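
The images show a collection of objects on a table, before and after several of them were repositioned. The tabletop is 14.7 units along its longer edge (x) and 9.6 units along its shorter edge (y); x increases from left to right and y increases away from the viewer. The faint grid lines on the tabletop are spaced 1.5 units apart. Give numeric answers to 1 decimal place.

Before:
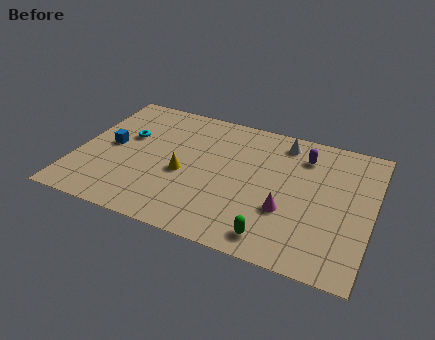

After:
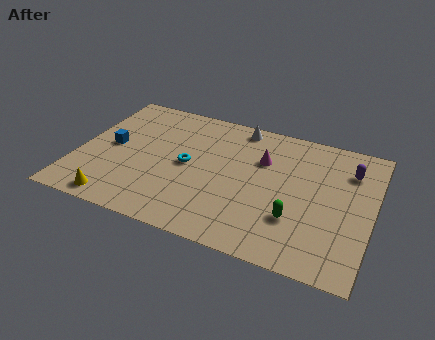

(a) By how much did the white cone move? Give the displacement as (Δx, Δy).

(-2.3, 0.4)

The white cone was at about (10.0, 8.2) and moved to about (7.7, 8.6).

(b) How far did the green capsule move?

1.8

The green capsule was near (10.2, 1.3) before and (11.1, 2.9) after, so it travelled √(0.9² + 1.6²) ≈ 1.8 units.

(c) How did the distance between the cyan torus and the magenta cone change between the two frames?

-4.7

The distance was about 8.7 in the first image and 4.0 in the second, so they moved 4.7 units closer together.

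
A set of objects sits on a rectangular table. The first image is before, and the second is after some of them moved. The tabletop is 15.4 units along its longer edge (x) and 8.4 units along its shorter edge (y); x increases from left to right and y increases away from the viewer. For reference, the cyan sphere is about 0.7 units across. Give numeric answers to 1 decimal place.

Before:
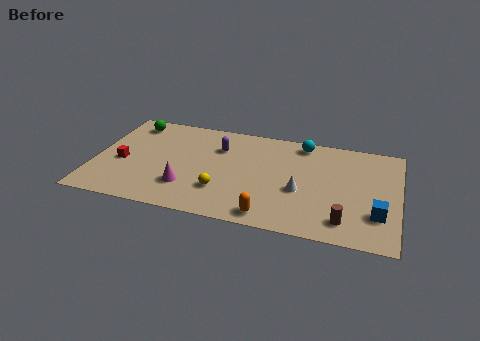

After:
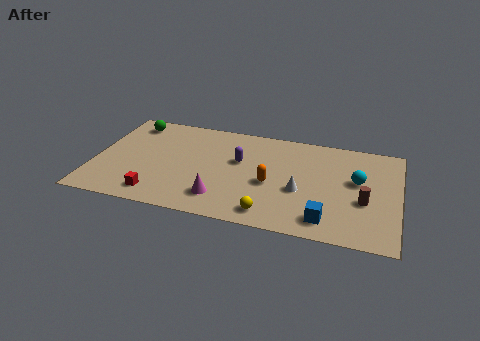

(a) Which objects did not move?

the white cone and the green sphere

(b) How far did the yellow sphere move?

2.8

From (6.6, 2.4) to (9.1, 1.2), the yellow sphere covered √(2.5² + 1.2²) ≈ 2.8 units.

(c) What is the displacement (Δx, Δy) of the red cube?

(2.0, -2.3)

From the two frames, the red cube sits at roughly (1.4, 3.6) before and (3.4, 1.3) after.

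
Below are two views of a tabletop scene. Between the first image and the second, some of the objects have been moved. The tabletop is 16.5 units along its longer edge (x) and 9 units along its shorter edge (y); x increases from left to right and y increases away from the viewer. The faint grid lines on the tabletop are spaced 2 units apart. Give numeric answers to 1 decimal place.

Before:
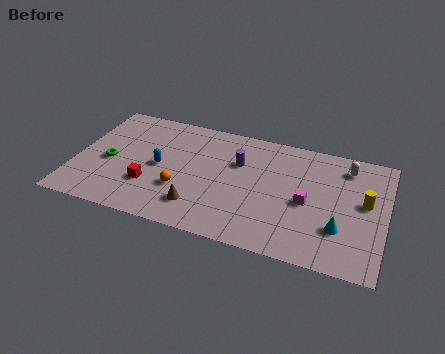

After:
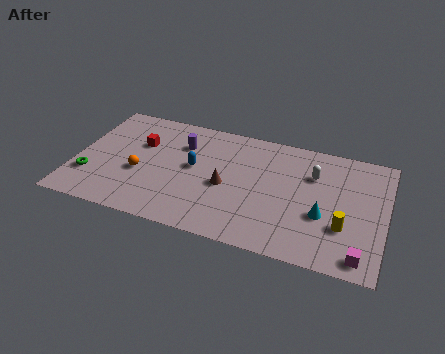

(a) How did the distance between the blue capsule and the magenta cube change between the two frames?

+2.0

They were about 7.9 units apart before and 9.9 after — 2.0 units further apart.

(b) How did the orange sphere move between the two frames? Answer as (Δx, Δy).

(-2.3, 0.6)

From the two frames, the orange sphere sits at roughly (5.8, 3.0) before and (3.5, 3.6) after.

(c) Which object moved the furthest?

the magenta cube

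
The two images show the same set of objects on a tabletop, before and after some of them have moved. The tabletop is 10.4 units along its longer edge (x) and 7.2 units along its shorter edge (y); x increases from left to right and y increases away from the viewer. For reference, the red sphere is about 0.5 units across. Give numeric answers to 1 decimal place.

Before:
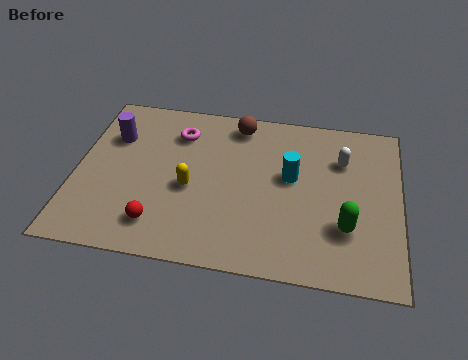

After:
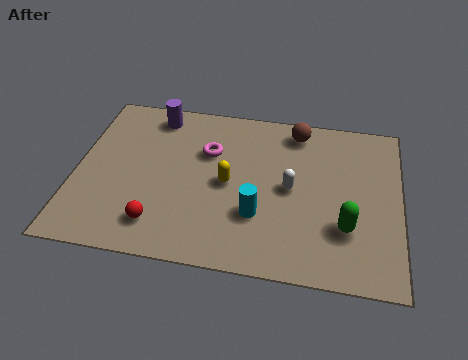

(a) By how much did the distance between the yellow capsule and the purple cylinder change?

+0.5

The distance was about 3.2 in the first image and 3.7 in the second, so they moved 0.5 units further apart.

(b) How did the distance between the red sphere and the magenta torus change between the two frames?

-0.4

The distance was about 4.1 in the first image and 3.7 in the second, so they moved 0.4 units closer together.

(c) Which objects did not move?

the red sphere and the green capsule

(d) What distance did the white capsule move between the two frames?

2.2

The white capsule moved from about (8.5, 5.1) to (6.9, 3.6), a distance of √(1.6² + 1.5²) ≈ 2.2.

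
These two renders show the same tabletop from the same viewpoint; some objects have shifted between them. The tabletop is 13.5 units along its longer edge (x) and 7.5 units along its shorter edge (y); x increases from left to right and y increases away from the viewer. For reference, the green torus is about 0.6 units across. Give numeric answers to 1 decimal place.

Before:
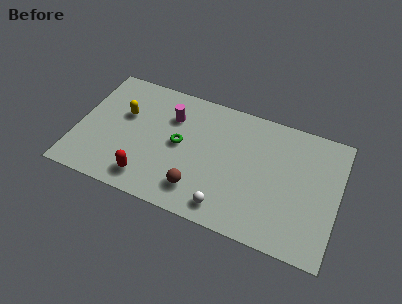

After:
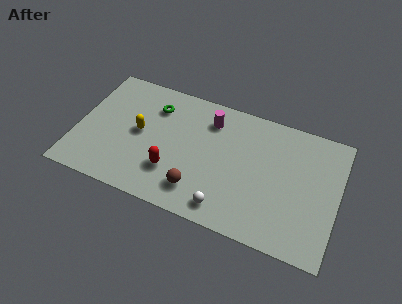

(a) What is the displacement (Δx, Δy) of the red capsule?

(1.2, 0.9)

The red capsule was at about (3.9, 1.3) and moved to about (5.1, 2.2).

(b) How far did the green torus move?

2.3

The green torus moved from about (5.3, 3.9) to (3.8, 5.7), a distance of √(1.5² + 1.8²) ≈ 2.3.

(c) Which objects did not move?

the brown sphere and the white sphere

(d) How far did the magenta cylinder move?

2.1

The magenta cylinder moved from about (4.7, 5.4) to (6.7, 5.9), a distance of √(2.0² + 0.5²) ≈ 2.1.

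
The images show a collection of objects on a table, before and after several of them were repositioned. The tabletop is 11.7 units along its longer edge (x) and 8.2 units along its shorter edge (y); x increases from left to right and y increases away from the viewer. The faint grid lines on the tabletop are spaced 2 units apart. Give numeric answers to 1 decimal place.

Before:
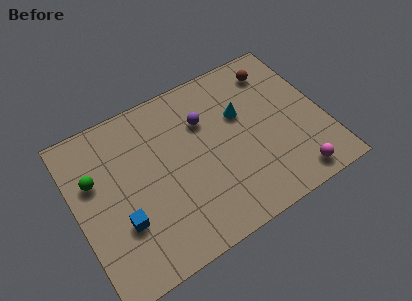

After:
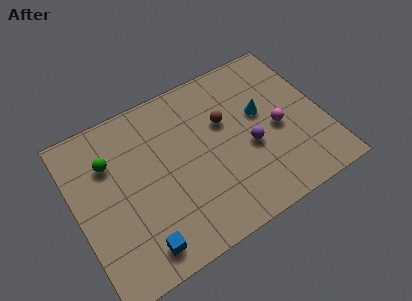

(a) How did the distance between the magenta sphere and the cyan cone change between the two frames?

-3.3

They were about 4.6 units apart before and 1.3 after — 3.3 units closer together.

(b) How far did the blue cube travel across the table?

1.6

From (1.9, 2.7) to (2.5, 1.2), the blue cube covered √(0.6² + 1.5²) ≈ 1.6 units.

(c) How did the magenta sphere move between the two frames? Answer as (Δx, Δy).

(-0.3, 2.7)

The magenta sphere started near (9.8, 1.0) and ended near (9.5, 3.7).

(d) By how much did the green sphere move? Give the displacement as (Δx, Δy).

(0.8, 0.5)

The green sphere started near (1.0, 5.3) and ended near (1.8, 5.8).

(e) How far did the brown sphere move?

3.1

From (9.9, 6.7) to (7.2, 5.2), the brown sphere covered √(2.7² + 1.5²) ≈ 3.1 units.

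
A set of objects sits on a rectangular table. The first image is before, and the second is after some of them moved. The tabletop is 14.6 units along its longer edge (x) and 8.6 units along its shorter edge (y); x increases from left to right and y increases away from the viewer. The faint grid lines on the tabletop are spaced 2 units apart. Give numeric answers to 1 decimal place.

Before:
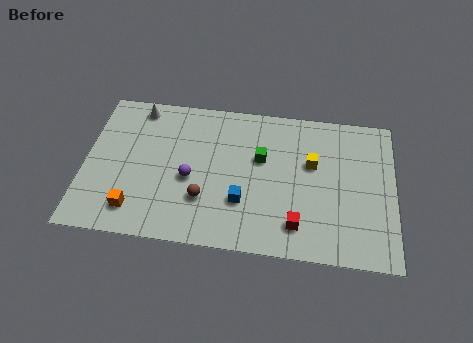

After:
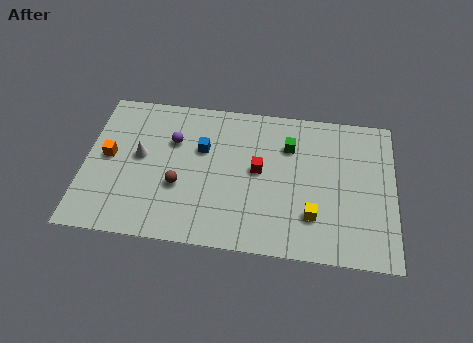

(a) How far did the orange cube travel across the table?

3.2

From (2.5, 1.6) to (1.1, 4.5), the orange cube covered √(1.4² + 2.9²) ≈ 3.2 units.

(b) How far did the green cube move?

1.6

The green cube was near (8.3, 5.3) before and (9.6, 6.2) after, so it travelled √(1.3² + 0.9²) ≈ 1.6 units.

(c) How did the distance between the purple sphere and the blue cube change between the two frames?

-1.3

Before: roughly 2.7 units apart; after: 1.4. That's 1.3 units closer together.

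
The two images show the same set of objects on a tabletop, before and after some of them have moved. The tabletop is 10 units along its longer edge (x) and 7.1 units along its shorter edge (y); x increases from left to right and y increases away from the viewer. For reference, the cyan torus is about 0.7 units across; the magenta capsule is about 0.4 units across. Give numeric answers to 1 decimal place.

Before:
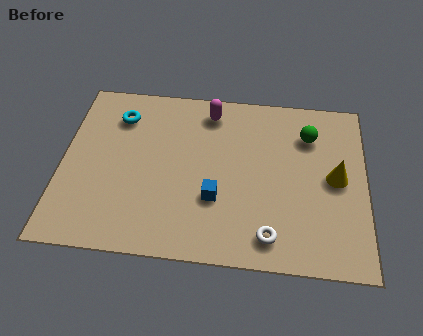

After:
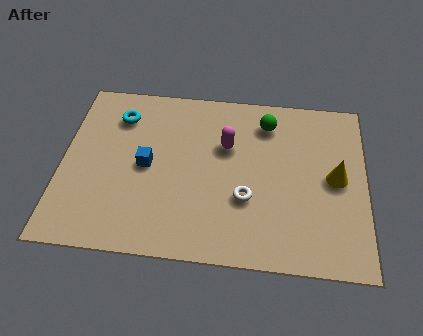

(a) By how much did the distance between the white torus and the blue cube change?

+1.2

Before: roughly 2.2 units apart; after: 3.4. That's 1.2 units further apart.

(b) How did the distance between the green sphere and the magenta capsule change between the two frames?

-1.7

They were about 3.4 units apart before and 1.7 after — 1.7 units closer together.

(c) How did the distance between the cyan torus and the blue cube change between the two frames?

-2.3

They were about 4.5 units apart before and 2.2 after — 2.3 units closer together.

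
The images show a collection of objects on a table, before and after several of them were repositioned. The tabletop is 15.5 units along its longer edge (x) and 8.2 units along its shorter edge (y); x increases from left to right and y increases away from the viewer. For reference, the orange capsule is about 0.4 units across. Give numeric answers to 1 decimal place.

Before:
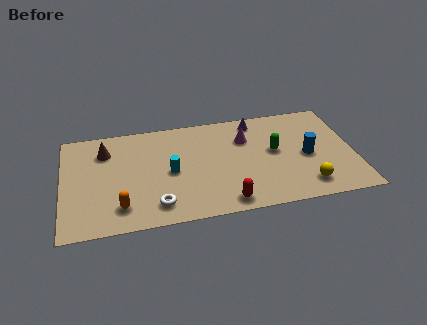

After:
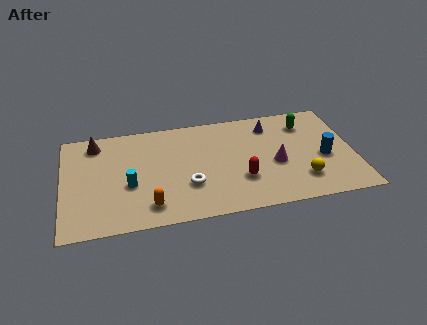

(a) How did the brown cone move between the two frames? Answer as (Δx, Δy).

(-0.5, 0.7)

The brown cone started near (2.3, 6.2) and ended near (1.8, 6.9).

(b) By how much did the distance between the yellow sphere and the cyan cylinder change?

+1.7

The distance was about 7.5 in the first image and 9.2 in the second, so they moved 1.7 units further apart.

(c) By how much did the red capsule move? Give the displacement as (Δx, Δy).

(0.9, 1.6)

The red capsule was at about (8.5, 1.0) and moved to about (9.4, 2.6).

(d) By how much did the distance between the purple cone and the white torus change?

-1.8

The distance was about 7.8 in the first image and 6.0 in the second, so they moved 1.8 units closer together.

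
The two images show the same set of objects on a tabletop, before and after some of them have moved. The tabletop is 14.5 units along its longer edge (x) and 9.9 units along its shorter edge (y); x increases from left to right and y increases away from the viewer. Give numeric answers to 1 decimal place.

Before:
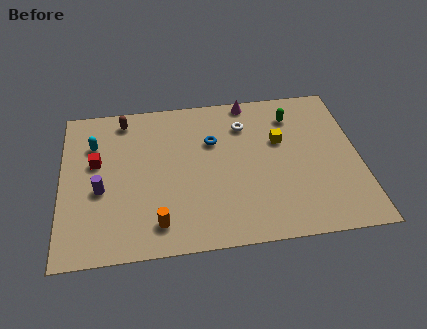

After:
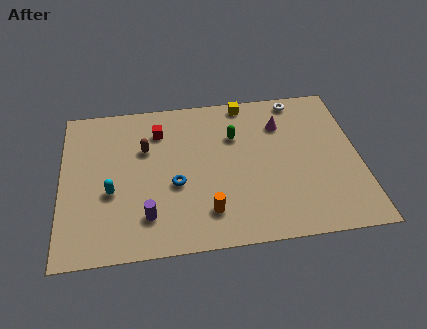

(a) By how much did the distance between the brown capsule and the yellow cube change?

-2.4

They were about 8.0 units apart before and 5.6 after — 2.4 units closer together.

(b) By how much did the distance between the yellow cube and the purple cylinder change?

-0.6

They were about 9.0 units apart before and 8.4 after — 0.6 units closer together.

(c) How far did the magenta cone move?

2.3

The magenta cone was near (9.3, 9.1) before and (10.8, 7.3) after, so it travelled √(1.5² + 1.8²) ≈ 2.3 units.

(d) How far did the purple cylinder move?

2.9

The purple cylinder moved from about (1.9, 4.1) to (4.1, 2.2), a distance of √(2.2² + 1.9²) ≈ 2.9.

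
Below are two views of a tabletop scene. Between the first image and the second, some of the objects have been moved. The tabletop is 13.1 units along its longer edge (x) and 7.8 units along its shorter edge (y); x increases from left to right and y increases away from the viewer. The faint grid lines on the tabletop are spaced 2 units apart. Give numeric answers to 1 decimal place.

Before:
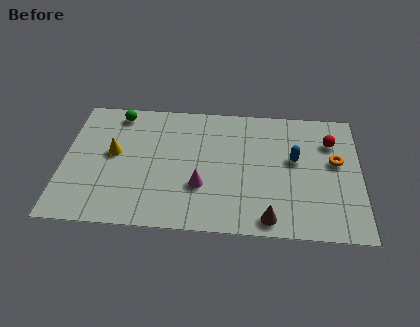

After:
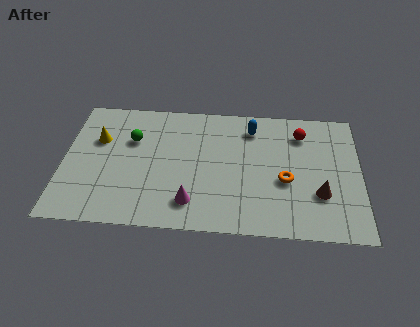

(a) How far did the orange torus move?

2.6

The orange torus moved from about (12.0, 4.5) to (9.8, 3.2), a distance of √(2.2² + 1.3²) ≈ 2.6.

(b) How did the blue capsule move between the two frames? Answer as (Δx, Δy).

(-1.9, 1.8)

From the two frames, the blue capsule sits at roughly (10.2, 4.5) before and (8.3, 6.3) after.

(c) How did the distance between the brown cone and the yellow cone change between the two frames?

+2.4

The distance was about 7.7 in the first image and 10.1 in the second, so they moved 2.4 units further apart.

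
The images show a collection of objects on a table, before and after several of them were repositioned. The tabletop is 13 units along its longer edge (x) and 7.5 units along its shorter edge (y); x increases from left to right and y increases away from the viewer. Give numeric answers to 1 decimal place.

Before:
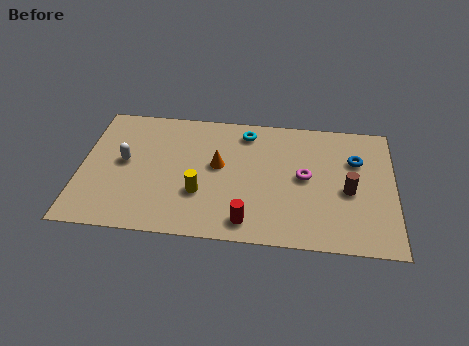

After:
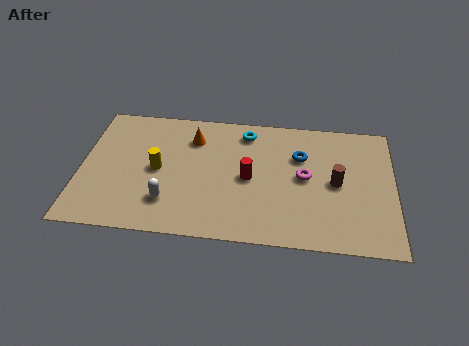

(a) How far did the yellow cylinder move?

2.2

The yellow cylinder moved from about (5.0, 2.5) to (3.2, 3.7), a distance of √(1.8² + 1.2²) ≈ 2.2.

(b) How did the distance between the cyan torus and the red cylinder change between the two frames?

-2.5

The distance was about 5.2 in the first image and 2.7 in the second, so they moved 2.5 units closer together.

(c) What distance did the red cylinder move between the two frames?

2.5

From (7.0, 1.1) to (7.0, 3.6), the red cylinder covered √(0.0² + 2.5²) ≈ 2.5 units.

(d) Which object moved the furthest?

the white capsule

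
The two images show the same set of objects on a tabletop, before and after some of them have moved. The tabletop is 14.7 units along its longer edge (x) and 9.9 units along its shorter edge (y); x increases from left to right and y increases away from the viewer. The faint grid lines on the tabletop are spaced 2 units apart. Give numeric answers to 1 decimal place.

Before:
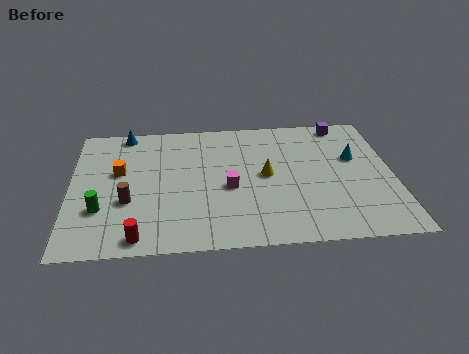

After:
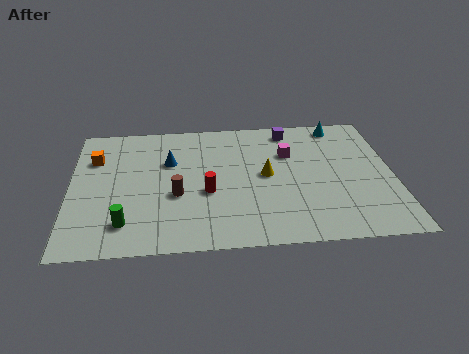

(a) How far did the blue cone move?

3.2

From (2.5, 9.0) to (4.5, 6.5), the blue cone covered √(2.0² + 2.5²) ≈ 3.2 units.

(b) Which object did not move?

the yellow cone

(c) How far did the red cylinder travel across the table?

4.3

The red cylinder moved from about (3.1, 1.0) to (6.2, 4.0), a distance of √(3.1² + 3.0²) ≈ 4.3.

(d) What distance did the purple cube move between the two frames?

2.5

The purple cube moved from about (12.6, 8.9) to (10.1, 8.6), a distance of √(2.5² + 0.3²) ≈ 2.5.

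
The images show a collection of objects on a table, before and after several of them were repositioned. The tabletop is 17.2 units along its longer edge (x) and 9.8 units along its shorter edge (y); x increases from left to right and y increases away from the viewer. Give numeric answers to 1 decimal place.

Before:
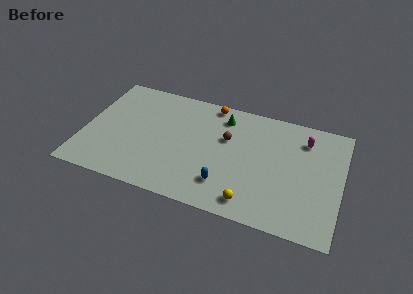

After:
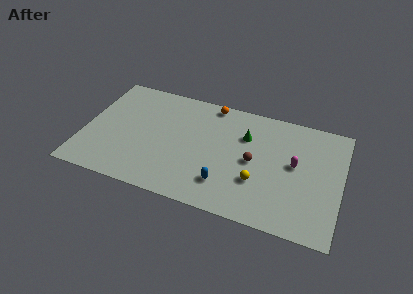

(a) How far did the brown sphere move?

2.4

The brown sphere moved from about (9.5, 6.2) to (11.4, 4.8), a distance of √(1.9² + 1.4²) ≈ 2.4.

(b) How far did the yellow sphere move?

1.8

The yellow sphere moved from about (11.5, 1.4) to (11.8, 3.2), a distance of √(0.3² + 1.8²) ≈ 1.8.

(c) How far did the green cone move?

2.0

The green cone was near (9.1, 8.0) before and (10.7, 6.8) after, so it travelled √(1.6² + 1.2²) ≈ 2.0 units.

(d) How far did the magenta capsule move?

2.4

The magenta capsule was near (14.6, 7.7) before and (14.1, 5.4) after, so it travelled √(0.5² + 2.3²) ≈ 2.4 units.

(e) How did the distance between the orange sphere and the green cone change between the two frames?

+2.0

The distance was about 1.3 in the first image and 3.3 in the second, so they moved 2.0 units further apart.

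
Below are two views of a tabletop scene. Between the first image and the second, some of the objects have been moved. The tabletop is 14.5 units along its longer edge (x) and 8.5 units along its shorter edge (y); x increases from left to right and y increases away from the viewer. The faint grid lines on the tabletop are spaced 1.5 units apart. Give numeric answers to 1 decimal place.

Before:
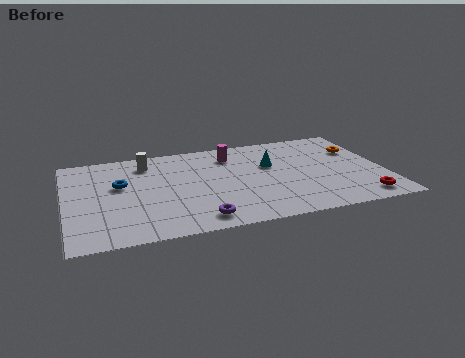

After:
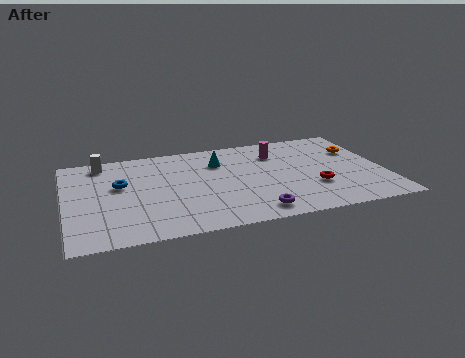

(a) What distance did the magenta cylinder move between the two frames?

2.1

The magenta cylinder was near (7.7, 6.7) before and (9.8, 6.4) after, so it travelled √(2.1² + 0.3²) ≈ 2.1 units.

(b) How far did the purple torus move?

2.5

From (5.8, 1.2) to (8.3, 1.2), the purple torus covered √(2.5² + 0.0²) ≈ 2.5 units.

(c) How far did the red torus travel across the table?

2.6

The red torus moved from about (13.2, 1.2) to (11.2, 2.8), a distance of √(2.0² + 1.6²) ≈ 2.6.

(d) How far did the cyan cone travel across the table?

2.5

The cyan cone moved from about (9.4, 5.3) to (7.1, 6.2), a distance of √(2.3² + 0.9²) ≈ 2.5.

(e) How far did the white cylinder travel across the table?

2.1

From (3.8, 6.9) to (1.8, 7.4), the white cylinder covered √(2.0² + 0.5²) ≈ 2.1 units.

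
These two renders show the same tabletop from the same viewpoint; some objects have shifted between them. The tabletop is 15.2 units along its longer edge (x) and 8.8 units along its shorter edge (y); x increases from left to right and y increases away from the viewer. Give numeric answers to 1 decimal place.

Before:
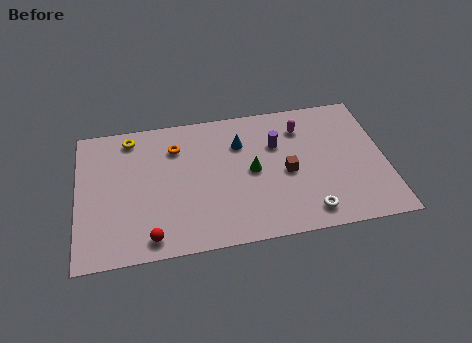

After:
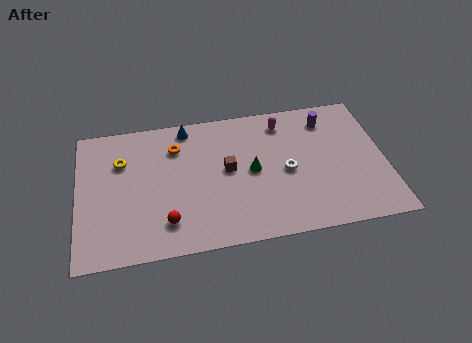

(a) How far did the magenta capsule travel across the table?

1.0

The magenta capsule moved from about (11.2, 6.8) to (10.3, 7.3), a distance of √(0.9² + 0.5²) ≈ 1.0.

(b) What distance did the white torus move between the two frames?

2.9

The white torus was near (11.2, 1.3) before and (10.3, 4.1) after, so it travelled √(0.9² + 2.8²) ≈ 2.9 units.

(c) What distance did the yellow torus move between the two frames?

1.6

The yellow torus was near (2.7, 7.6) before and (2.2, 6.1) after, so it travelled √(0.5² + 1.5²) ≈ 1.6 units.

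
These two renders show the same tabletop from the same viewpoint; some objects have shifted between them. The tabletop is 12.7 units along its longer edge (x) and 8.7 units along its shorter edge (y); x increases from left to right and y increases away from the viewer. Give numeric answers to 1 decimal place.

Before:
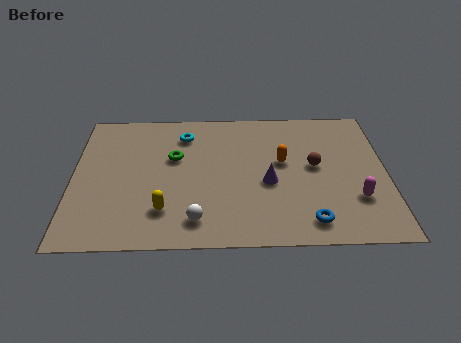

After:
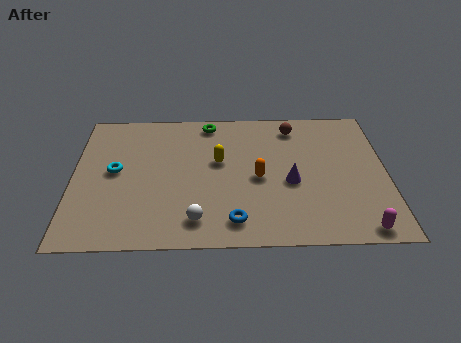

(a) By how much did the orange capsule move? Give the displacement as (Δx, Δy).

(-1.0, -1.0)

From the two frames, the orange capsule sits at roughly (8.5, 5.0) before and (7.5, 4.0) after.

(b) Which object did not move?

the white sphere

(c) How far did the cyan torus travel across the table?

3.6

The cyan torus was near (4.5, 6.9) before and (1.7, 4.6) after, so it travelled √(2.8² + 2.3²) ≈ 3.6 units.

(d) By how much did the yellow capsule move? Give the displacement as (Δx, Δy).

(2.2, 3.0)

The yellow capsule was at about (3.7, 2.1) and moved to about (5.9, 5.1).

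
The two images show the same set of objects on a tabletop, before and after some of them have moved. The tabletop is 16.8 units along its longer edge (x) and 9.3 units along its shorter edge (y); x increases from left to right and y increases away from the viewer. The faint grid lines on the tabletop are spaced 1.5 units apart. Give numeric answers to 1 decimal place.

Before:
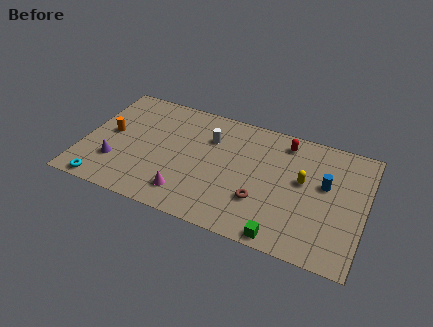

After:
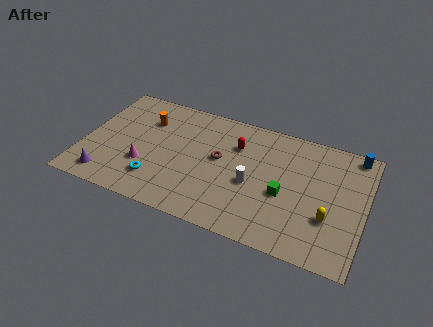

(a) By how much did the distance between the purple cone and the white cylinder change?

+2.3

The distance was about 6.6 in the first image and 8.9 in the second, so they moved 2.3 units further apart.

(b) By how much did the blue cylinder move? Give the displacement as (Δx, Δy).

(1.5, 2.9)

From the two frames, the blue cylinder sits at roughly (14.4, 5.5) before and (15.9, 8.4) after.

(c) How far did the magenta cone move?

3.0

From (6.5, 1.8) to (3.8, 3.1), the magenta cone covered √(2.7² + 1.3²) ≈ 3.0 units.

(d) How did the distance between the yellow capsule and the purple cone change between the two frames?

+1.9

The distance was about 11.3 in the first image and 13.2 in the second, so they moved 1.9 units further apart.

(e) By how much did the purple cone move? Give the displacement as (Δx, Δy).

(-0.4, -1.3)

From the two frames, the purple cone sits at roughly (2.1, 2.7) before and (1.7, 1.4) after.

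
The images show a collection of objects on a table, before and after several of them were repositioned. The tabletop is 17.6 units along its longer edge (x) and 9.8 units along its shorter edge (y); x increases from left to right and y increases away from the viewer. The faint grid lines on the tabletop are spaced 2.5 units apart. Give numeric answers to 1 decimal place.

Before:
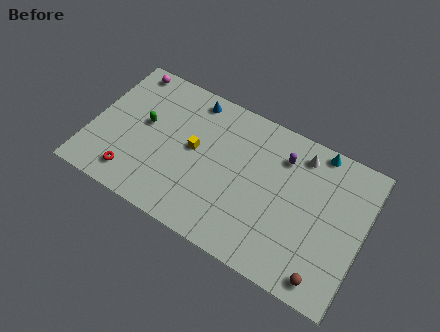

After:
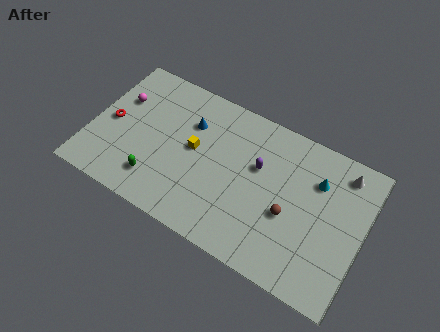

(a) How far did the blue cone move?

1.7

From (6.0, 8.6) to (6.1, 6.9), the blue cone covered √(0.1² + 1.7²) ≈ 1.7 units.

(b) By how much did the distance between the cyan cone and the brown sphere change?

-4.6

Before: roughly 7.9 units apart; after: 3.3. That's 4.6 units closer together.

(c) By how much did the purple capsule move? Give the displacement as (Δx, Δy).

(-1.4, -1.4)

From the two frames, the purple capsule sits at roughly (12.1, 7.5) before and (10.7, 6.1) after.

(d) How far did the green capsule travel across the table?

3.6

The green capsule was near (3.3, 5.5) before and (4.6, 2.1) after, so it travelled √(1.3² + 3.4²) ≈ 3.6 units.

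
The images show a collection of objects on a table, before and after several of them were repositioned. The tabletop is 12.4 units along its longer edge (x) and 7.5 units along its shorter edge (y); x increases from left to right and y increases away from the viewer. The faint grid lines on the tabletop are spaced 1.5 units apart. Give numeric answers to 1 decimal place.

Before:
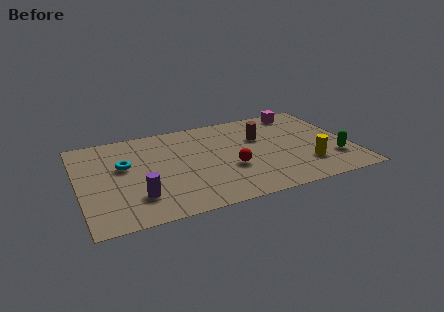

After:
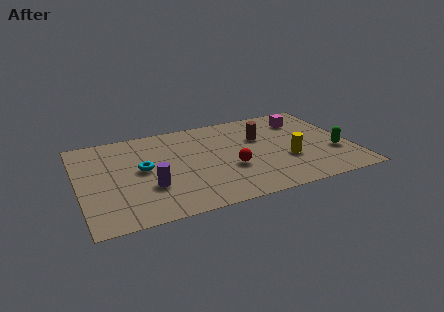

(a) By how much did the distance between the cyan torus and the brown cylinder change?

-0.7

The distance was about 6.3 in the first image and 5.6 in the second, so they moved 0.7 units closer together.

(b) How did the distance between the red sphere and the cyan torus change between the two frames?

-0.9

Before: roughly 5.0 units apart; after: 4.1. That's 0.9 units closer together.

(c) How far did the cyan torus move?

0.9

From (2.1, 4.5) to (2.9, 4.0), the cyan torus covered √(0.8² + 0.5²) ≈ 0.9 units.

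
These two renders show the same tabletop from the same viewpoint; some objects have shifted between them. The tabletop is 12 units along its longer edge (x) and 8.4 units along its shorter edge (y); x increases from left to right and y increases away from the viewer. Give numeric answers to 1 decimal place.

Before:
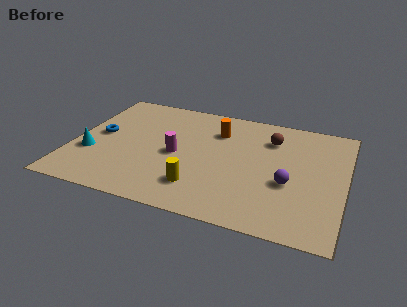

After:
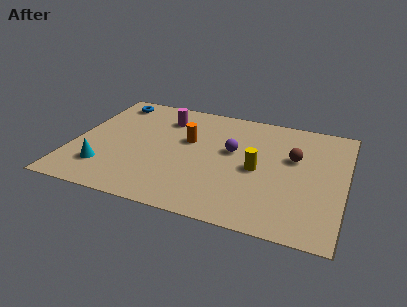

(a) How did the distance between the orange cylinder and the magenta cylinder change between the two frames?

-1.0

Before: roughly 2.8 units apart; after: 1.8. That's 1.0 units closer together.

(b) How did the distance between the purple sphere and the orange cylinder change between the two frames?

-2.5

The distance was about 4.5 in the first image and 2.0 in the second, so they moved 2.5 units closer together.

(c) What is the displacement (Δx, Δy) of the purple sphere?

(-2.6, 1.6)

The purple sphere was at about (9.6, 3.3) and moved to about (7.0, 4.9).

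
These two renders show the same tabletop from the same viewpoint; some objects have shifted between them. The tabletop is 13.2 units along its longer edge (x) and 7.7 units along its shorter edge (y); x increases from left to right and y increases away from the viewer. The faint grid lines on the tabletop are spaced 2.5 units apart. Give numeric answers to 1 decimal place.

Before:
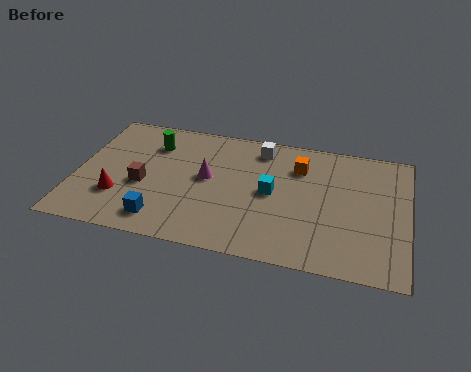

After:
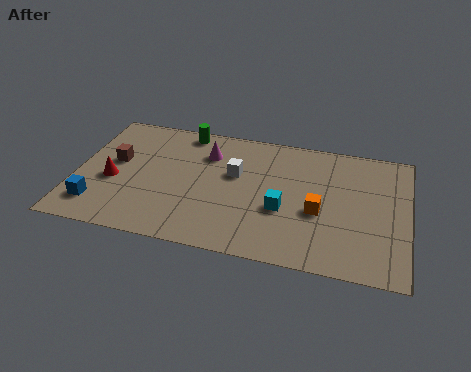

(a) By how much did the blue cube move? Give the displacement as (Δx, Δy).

(-2.6, 0.3)

The blue cube was at about (3.6, 1.3) and moved to about (1.0, 1.6).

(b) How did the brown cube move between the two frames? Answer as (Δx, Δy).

(-1.2, 1.2)

The brown cube started near (2.7, 3.2) and ended near (1.5, 4.4).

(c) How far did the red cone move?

0.9

The red cone was near (1.8, 2.3) before and (1.5, 3.2) after, so it travelled √(0.3² + 0.9²) ≈ 0.9 units.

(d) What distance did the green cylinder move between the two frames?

1.6

The green cylinder was near (2.9, 5.8) before and (4.1, 6.9) after, so it travelled √(1.2² + 1.1²) ≈ 1.6 units.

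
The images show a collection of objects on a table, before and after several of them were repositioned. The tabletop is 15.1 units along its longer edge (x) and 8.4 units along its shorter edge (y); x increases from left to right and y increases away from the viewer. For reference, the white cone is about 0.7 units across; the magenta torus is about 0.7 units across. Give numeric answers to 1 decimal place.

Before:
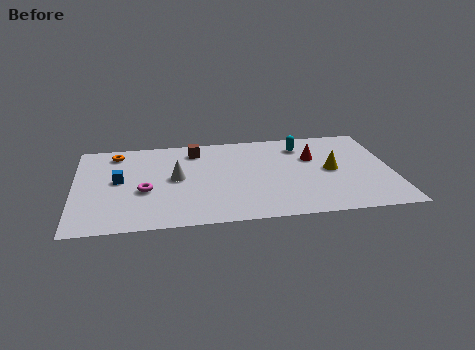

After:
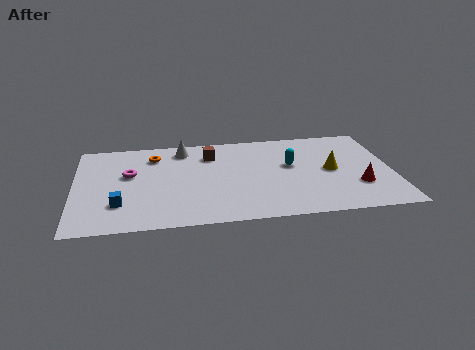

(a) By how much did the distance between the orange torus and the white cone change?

-2.4

They were about 3.9 units apart before and 1.5 after — 2.4 units closer together.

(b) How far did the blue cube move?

2.2

The blue cube was near (2.1, 4.5) before and (2.1, 2.3) after, so it travelled √(0.0² + 2.2²) ≈ 2.2 units.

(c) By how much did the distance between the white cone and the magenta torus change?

+1.5

Before: roughly 1.8 units apart; after: 3.3. That's 1.5 units further apart.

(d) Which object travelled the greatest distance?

the red cone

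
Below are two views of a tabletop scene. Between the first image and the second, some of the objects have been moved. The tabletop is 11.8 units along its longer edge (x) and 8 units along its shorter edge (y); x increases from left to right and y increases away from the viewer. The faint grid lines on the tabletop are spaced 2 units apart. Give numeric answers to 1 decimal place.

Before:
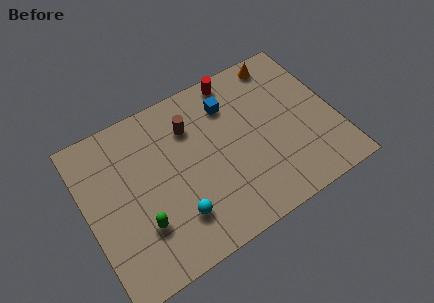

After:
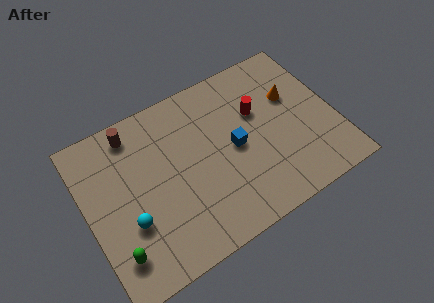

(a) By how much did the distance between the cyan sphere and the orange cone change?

+0.7

The distance was about 7.8 in the first image and 8.5 in the second, so they moved 0.7 units further apart.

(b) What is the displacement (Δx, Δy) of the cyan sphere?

(-2.1, 0.8)

The cyan sphere started near (3.9, 2.0) and ended near (1.8, 2.8).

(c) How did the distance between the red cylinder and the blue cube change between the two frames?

+0.6

They were about 1.2 units apart before and 1.8 after — 0.6 units further apart.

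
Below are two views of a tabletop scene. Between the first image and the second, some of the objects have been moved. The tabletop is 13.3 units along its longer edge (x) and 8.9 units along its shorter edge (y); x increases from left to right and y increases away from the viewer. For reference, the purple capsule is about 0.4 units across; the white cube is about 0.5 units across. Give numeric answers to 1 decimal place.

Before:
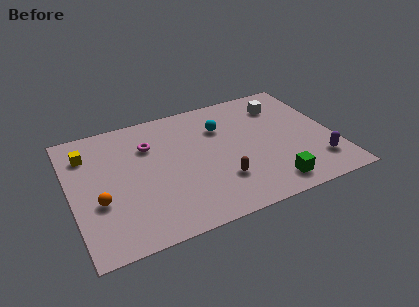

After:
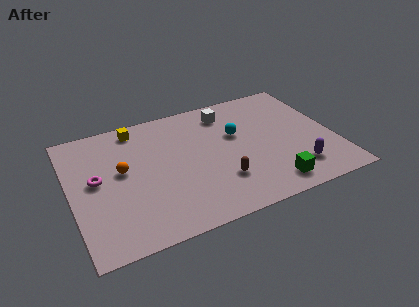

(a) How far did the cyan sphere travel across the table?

1.1

The cyan sphere moved from about (7.8, 6.3) to (8.5, 5.5), a distance of √(0.7² + 0.8²) ≈ 1.1.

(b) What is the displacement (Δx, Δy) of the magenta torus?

(-2.8, -1.5)

From the two frames, the magenta torus sits at roughly (4.1, 6.3) before and (1.3, 4.8) after.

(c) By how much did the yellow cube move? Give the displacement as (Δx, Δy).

(2.6, 1.0)

The yellow cube started near (1.0, 6.8) and ended near (3.6, 7.8).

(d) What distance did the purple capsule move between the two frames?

1.1

From (12.2, 2.0) to (11.1, 1.9), the purple capsule covered √(1.1² + 0.1²) ≈ 1.1 units.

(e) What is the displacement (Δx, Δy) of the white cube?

(-2.8, 0.4)

The white cube started near (11.0, 6.9) and ended near (8.2, 7.3).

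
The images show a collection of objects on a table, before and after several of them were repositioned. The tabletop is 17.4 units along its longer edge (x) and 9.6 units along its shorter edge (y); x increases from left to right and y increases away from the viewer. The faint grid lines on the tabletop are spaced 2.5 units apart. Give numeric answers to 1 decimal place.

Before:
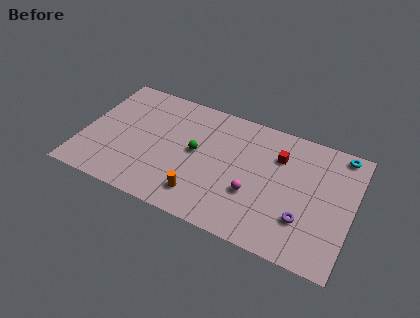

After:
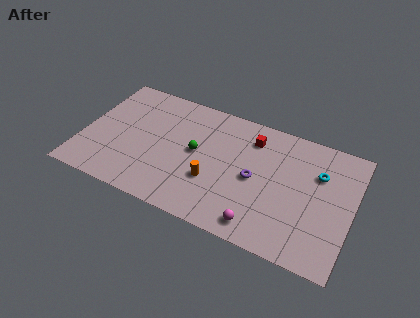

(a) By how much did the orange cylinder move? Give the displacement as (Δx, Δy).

(0.6, 1.4)

The orange cylinder was at about (8.0, 1.9) and moved to about (8.6, 3.3).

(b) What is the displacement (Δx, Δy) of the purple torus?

(-3.3, 1.8)

The purple torus started near (14.5, 2.8) and ended near (11.2, 4.6).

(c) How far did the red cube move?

1.9

The red cube moved from about (12.5, 6.9) to (10.7, 7.6), a distance of √(1.8² + 0.7²) ≈ 1.9.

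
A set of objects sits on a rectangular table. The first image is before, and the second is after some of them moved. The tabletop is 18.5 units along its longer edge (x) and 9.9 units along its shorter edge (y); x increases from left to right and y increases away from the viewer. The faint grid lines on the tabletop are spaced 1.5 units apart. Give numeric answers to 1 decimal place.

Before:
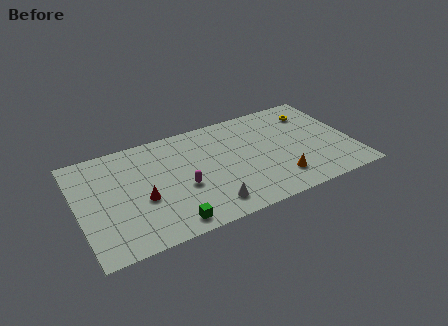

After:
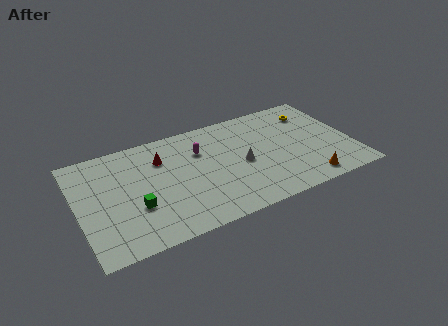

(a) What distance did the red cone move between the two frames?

3.6

From (4.2, 4.0) to (5.8, 7.2), the red cone covered √(1.6² + 3.2²) ≈ 3.6 units.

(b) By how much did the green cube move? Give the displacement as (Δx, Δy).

(-2.0, 2.3)

The green cube was at about (5.7, 1.2) and moved to about (3.7, 3.5).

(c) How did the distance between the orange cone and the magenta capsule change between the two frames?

+2.1

The distance was about 6.6 in the first image and 8.7 in the second, so they moved 2.1 units further apart.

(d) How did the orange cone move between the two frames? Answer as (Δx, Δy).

(1.8, -0.9)

The orange cone was at about (13.2, 2.2) and moved to about (15.0, 1.3).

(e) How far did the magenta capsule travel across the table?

3.3

From (6.9, 4.0) to (8.4, 6.9), the magenta capsule covered √(1.5² + 2.9²) ≈ 3.3 units.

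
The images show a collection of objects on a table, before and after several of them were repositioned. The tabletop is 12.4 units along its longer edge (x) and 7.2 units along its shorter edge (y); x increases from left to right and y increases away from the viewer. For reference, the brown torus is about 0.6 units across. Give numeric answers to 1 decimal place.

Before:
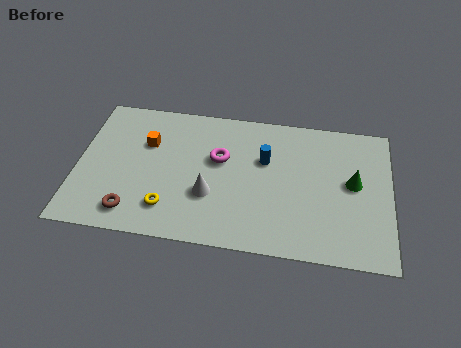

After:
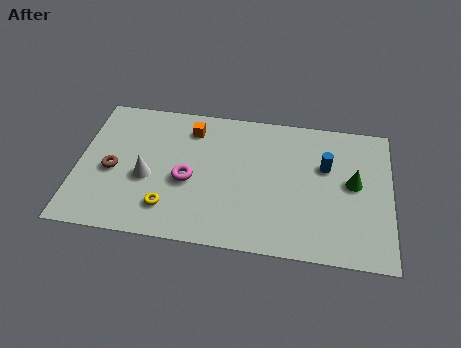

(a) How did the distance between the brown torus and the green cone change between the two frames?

+0.5

The distance was about 9.0 in the first image and 9.5 in the second, so they moved 0.5 units further apart.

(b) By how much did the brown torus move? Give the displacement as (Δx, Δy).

(-0.9, 2.0)

From the two frames, the brown torus sits at roughly (2.3, 1.2) before and (1.4, 3.2) after.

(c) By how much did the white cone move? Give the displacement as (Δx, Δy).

(-2.5, 0.5)

The white cone started near (5.3, 2.5) and ended near (2.8, 3.0).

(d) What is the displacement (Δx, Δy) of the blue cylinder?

(2.4, 0.0)

The blue cylinder was at about (7.4, 4.6) and moved to about (9.8, 4.6).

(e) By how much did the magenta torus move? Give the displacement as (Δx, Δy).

(-1.2, -1.3)

From the two frames, the magenta torus sits at roughly (5.6, 4.4) before and (4.4, 3.1) after.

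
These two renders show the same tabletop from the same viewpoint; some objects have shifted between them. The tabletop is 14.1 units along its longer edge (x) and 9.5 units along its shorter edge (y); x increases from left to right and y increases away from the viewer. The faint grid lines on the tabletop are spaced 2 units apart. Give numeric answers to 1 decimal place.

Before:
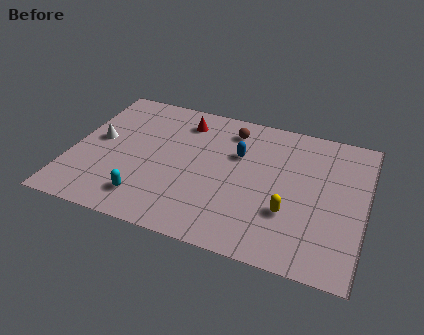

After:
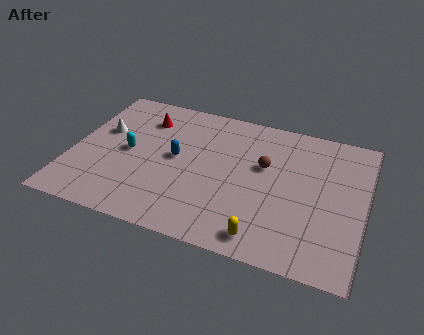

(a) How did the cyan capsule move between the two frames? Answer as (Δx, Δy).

(-1.2, 2.9)

The cyan capsule started near (3.9, 1.8) and ended near (2.7, 4.7).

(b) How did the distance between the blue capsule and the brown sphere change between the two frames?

+2.6

Before: roughly 1.7 units apart; after: 4.3. That's 2.6 units further apart.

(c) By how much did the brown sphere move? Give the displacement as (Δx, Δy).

(1.8, -2.0)

The brown sphere was at about (7.4, 7.8) and moved to about (9.2, 5.8).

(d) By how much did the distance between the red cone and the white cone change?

-2.3

They were about 4.7 units apart before and 2.4 after — 2.3 units closer together.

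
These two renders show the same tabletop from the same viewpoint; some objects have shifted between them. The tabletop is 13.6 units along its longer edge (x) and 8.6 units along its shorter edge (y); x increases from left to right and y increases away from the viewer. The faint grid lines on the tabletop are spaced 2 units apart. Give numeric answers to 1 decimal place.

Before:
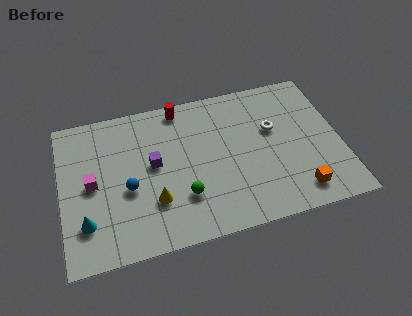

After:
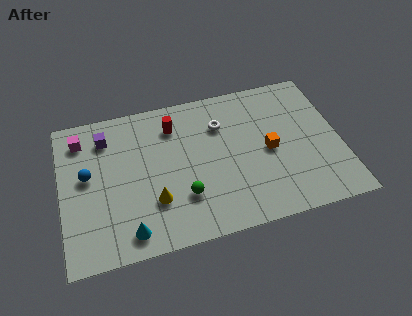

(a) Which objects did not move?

the yellow cone and the green sphere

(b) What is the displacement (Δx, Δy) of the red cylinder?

(-0.4, -1.0)

The red cylinder was at about (6.0, 7.7) and moved to about (5.6, 6.7).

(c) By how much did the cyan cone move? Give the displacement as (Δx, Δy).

(2.0, -1.0)

From the two frames, the cyan cone sits at roughly (1.1, 2.2) before and (3.1, 1.2) after.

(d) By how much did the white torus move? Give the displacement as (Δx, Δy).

(-2.5, 0.9)

From the two frames, the white torus sits at roughly (10.4, 5.3) before and (7.9, 6.2) after.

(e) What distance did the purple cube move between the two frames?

3.0

From (4.5, 4.7) to (2.3, 6.8), the purple cube covered √(2.2² + 2.1²) ≈ 3.0 units.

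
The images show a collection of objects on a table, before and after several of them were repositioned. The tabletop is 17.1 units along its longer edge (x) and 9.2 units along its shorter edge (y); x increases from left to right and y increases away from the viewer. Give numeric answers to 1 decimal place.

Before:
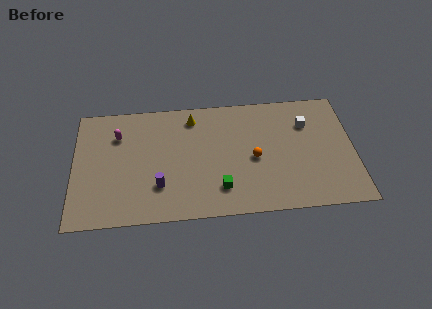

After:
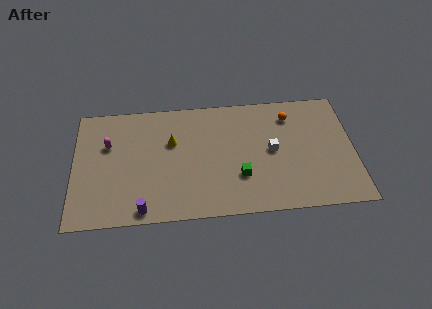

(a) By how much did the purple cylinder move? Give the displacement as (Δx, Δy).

(-1.0, -1.7)

From the two frames, the purple cylinder sits at roughly (5.2, 2.6) before and (4.2, 0.9) after.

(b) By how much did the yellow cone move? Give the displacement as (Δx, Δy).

(-1.3, -1.8)

The yellow cone was at about (7.3, 7.7) and moved to about (6.0, 5.9).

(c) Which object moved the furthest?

the orange sphere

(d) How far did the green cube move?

1.4

The green cube was near (8.9, 2.1) before and (10.1, 2.9) after, so it travelled √(1.2² + 0.8²) ≈ 1.4 units.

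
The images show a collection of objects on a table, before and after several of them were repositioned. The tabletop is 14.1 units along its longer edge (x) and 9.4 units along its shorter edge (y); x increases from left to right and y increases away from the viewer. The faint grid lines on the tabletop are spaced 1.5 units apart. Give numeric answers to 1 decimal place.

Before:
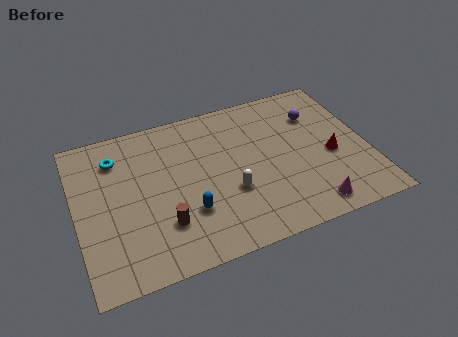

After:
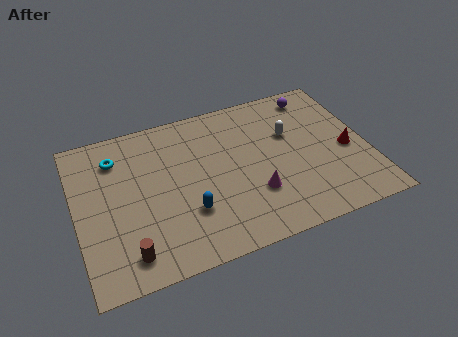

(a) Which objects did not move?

the blue capsule and the cyan torus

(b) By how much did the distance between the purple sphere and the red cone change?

+1.3

Before: roughly 2.8 units apart; after: 4.1. That's 1.3 units further apart.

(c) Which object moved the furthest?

the white capsule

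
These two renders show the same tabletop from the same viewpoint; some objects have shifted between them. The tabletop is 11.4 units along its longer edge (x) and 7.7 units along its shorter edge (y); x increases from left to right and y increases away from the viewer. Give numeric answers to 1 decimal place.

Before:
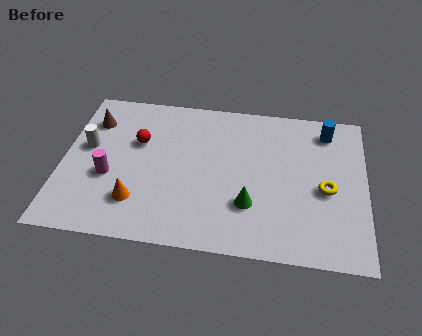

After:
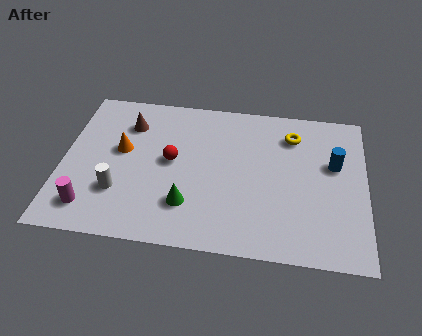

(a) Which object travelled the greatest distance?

the yellow torus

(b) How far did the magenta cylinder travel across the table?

1.7

The magenta cylinder was near (1.8, 3.0) before and (1.2, 1.4) after, so it travelled √(0.6² + 1.6²) ≈ 1.7 units.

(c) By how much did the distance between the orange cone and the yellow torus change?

-0.6

Before: roughly 7.2 units apart; after: 6.6. That's 0.6 units closer together.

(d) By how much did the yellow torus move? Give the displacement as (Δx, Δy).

(-1.3, 2.6)

The yellow torus was at about (9.9, 3.4) and moved to about (8.6, 6.0).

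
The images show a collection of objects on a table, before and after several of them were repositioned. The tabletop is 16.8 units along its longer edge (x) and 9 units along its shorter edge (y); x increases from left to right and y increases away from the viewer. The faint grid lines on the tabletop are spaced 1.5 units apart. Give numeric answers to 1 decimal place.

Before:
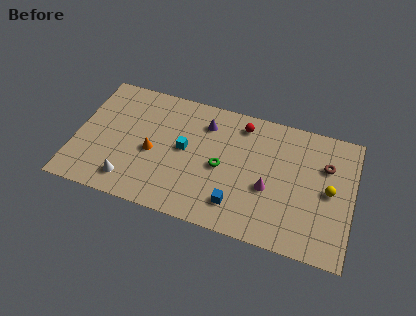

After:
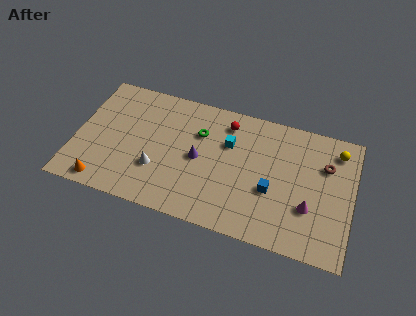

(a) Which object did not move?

the brown torus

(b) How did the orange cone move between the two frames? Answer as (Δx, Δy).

(-2.7, -3.0)

From the two frames, the orange cone sits at roughly (4.7, 4.0) before and (2.0, 1.0) after.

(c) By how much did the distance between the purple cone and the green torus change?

-1.2

Before: roughly 3.0 units apart; after: 1.8. That's 1.2 units closer together.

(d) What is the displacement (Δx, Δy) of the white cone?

(1.6, 1.3)

The white cone was at about (3.5, 1.6) and moved to about (5.1, 2.9).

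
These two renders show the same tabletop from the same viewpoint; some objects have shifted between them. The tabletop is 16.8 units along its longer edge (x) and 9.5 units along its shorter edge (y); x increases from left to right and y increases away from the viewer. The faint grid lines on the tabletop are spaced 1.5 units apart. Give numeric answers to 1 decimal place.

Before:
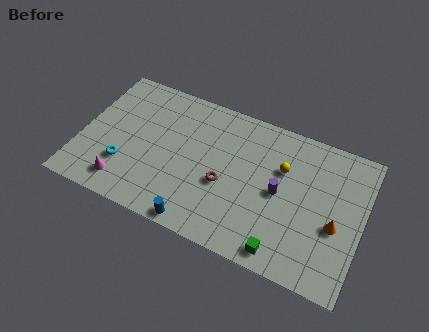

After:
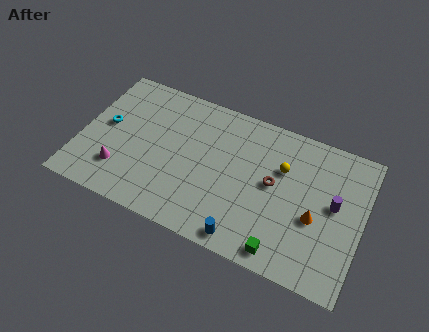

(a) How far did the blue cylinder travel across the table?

2.8

The blue cylinder moved from about (7.5, 0.8) to (10.3, 1.0), a distance of √(2.8² + 0.2²) ≈ 2.8.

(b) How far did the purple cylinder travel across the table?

3.2

From (11.9, 4.7) to (15.1, 5.2), the purple cylinder covered √(3.2² + 0.5²) ≈ 3.2 units.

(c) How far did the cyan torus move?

2.7

From (2.8, 2.8) to (1.4, 5.1), the cyan torus covered √(1.4² + 2.3²) ≈ 2.7 units.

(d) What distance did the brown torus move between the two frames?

3.0

From (8.7, 3.9) to (11.5, 5.1), the brown torus covered √(2.8² + 1.2²) ≈ 3.0 units.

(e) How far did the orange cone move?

1.2

From (15.3, 3.9) to (14.1, 3.9), the orange cone covered √(1.2² + 0.0²) ≈ 1.2 units.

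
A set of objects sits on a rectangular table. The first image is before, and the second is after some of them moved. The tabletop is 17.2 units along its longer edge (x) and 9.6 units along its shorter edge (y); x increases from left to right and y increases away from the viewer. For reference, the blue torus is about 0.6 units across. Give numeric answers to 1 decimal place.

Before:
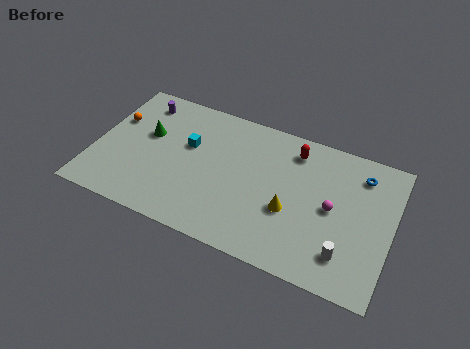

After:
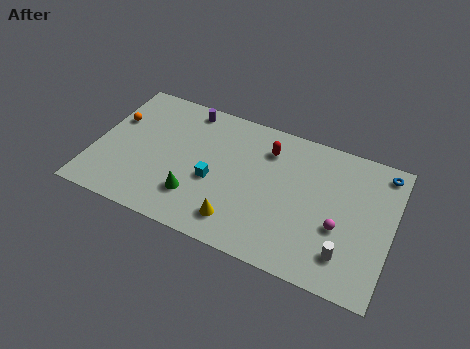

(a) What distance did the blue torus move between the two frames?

1.4

The blue torus was near (15.2, 7.7) before and (16.4, 8.4) after, so it travelled √(1.2² + 0.7²) ≈ 1.4 units.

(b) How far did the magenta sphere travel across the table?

1.2

The magenta sphere moved from about (13.8, 4.8) to (14.3, 3.7), a distance of √(0.5² + 1.1²) ≈ 1.2.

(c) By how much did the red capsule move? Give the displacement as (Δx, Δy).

(-1.5, -0.5)

The red capsule was at about (11.3, 7.9) and moved to about (9.8, 7.4).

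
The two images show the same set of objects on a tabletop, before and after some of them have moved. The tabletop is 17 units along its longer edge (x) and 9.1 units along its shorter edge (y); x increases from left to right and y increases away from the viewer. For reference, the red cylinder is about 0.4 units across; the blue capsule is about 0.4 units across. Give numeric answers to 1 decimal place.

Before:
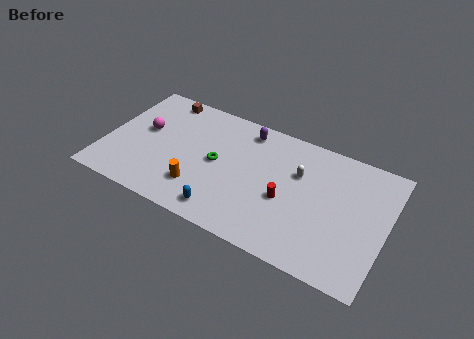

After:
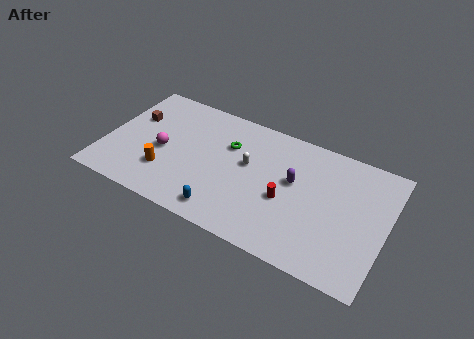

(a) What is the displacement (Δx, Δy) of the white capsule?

(-3.0, -0.7)

From the two frames, the white capsule sits at roughly (11.6, 6.0) before and (8.6, 5.3) after.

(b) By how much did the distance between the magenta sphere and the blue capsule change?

-1.7

Before: roughly 6.7 units apart; after: 5.0. That's 1.7 units closer together.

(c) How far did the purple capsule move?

4.1

From (8.2, 7.8) to (11.4, 5.3), the purple capsule covered √(3.2² + 2.5²) ≈ 4.1 units.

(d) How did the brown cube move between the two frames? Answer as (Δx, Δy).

(-1.5, -2.2)

From the two frames, the brown cube sits at roughly (2.9, 8.1) before and (1.4, 5.9) after.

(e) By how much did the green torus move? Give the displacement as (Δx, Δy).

(0.5, 1.6)

The green torus was at about (6.8, 4.6) and moved to about (7.3, 6.2).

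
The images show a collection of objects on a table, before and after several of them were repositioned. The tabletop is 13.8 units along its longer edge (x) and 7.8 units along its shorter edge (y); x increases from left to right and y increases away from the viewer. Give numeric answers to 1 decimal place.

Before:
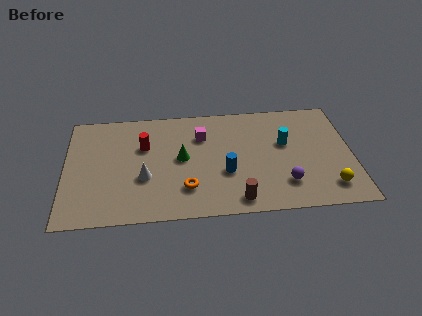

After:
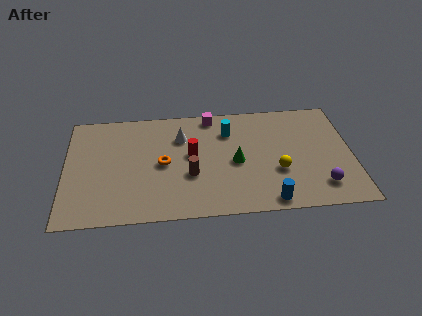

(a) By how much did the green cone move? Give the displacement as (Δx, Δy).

(2.6, -0.5)

From the two frames, the green cone sits at roughly (5.6, 4.1) before and (8.2, 3.6) after.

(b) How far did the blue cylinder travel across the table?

2.9

The blue cylinder moved from about (7.7, 2.9) to (9.7, 0.8), a distance of √(2.0² + 2.1²) ≈ 2.9.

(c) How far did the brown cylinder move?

2.9

The brown cylinder moved from about (8.2, 1.0) to (6.0, 2.9), a distance of √(2.2² + 1.9²) ≈ 2.9.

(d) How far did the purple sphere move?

1.7

The purple sphere was near (10.5, 1.9) before and (12.2, 1.6) after, so it travelled √(1.7² + 0.3²) ≈ 1.7 units.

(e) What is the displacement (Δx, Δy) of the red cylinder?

(2.3, -0.8)

From the two frames, the red cylinder sits at roughly (3.8, 5.1) before and (6.1, 4.3) after.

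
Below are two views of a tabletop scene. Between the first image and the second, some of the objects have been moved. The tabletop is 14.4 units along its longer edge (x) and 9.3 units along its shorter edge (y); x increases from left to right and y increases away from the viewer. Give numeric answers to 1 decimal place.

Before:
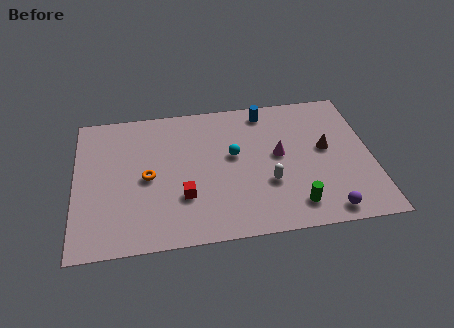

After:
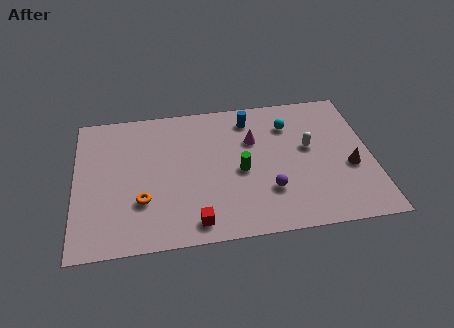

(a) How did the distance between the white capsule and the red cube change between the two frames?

+2.9

The distance was about 4.1 in the first image and 7.0 in the second, so they moved 2.9 units further apart.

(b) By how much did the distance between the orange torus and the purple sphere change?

-3.1

They were about 9.2 units apart before and 6.1 after — 3.1 units closer together.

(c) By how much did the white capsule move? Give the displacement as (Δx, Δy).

(2.1, 2.1)

The white capsule was at about (9.3, 3.2) and moved to about (11.4, 5.3).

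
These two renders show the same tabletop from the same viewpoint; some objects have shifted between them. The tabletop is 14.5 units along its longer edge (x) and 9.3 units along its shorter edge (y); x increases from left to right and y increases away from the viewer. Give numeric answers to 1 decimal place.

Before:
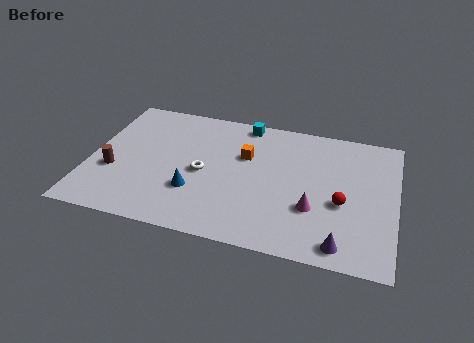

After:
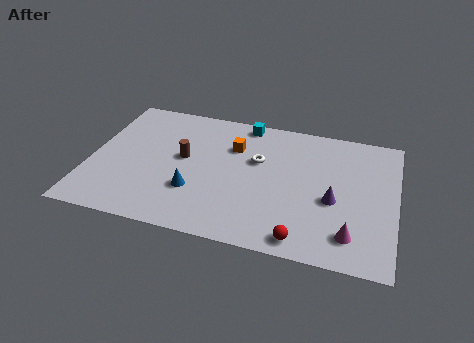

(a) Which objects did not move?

the blue cone and the cyan cube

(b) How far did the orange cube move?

0.8

From (7.3, 6.0) to (6.7, 6.5), the orange cube covered √(0.6² + 0.5²) ≈ 0.8 units.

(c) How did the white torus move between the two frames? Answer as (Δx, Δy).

(2.5, 1.5)

The white torus started near (5.4, 4.3) and ended near (7.9, 5.8).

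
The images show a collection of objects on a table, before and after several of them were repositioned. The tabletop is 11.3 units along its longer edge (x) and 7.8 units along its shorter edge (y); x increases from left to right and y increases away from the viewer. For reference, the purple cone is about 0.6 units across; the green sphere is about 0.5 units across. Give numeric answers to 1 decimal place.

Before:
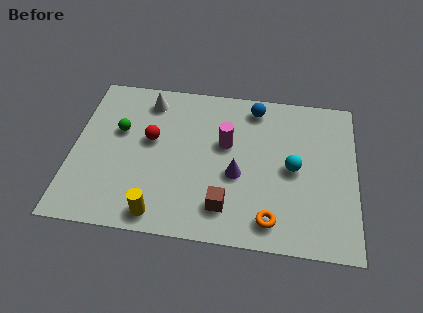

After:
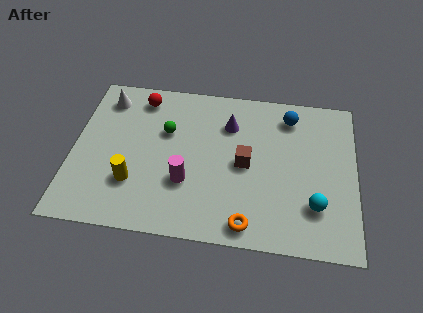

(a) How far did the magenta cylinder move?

2.6

The magenta cylinder was near (6.1, 4.7) before and (4.6, 2.6) after, so it travelled √(1.5² + 2.1²) ≈ 2.6 units.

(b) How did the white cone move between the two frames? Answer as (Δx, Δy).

(-1.7, -0.1)

The white cone was at about (2.9, 6.5) and moved to about (1.2, 6.4).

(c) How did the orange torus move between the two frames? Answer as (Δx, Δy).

(-0.9, -0.3)

The orange torus started near (8.0, 1.2) and ended near (7.1, 0.9).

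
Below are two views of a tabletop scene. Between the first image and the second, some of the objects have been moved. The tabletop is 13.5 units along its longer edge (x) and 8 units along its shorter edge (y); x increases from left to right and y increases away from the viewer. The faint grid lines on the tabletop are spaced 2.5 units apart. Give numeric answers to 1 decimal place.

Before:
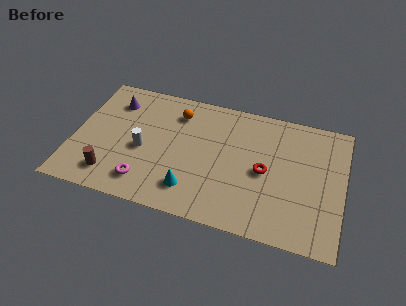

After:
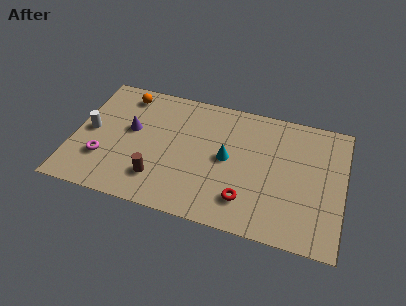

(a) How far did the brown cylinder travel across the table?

2.3

The brown cylinder moved from about (2.1, 1.5) to (4.4, 1.9), a distance of √(2.3² + 0.4²) ≈ 2.3.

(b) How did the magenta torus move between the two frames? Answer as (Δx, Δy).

(-2.2, 0.9)

The magenta torus was at about (3.8, 1.5) and moved to about (1.6, 2.4).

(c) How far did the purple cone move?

1.9

The purple cone moved from about (1.8, 6.2) to (2.8, 4.6), a distance of √(1.0² + 1.6²) ≈ 1.9.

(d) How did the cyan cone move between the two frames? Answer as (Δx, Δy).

(1.6, 2.4)

The cyan cone was at about (6.1, 1.7) and moved to about (7.7, 4.1).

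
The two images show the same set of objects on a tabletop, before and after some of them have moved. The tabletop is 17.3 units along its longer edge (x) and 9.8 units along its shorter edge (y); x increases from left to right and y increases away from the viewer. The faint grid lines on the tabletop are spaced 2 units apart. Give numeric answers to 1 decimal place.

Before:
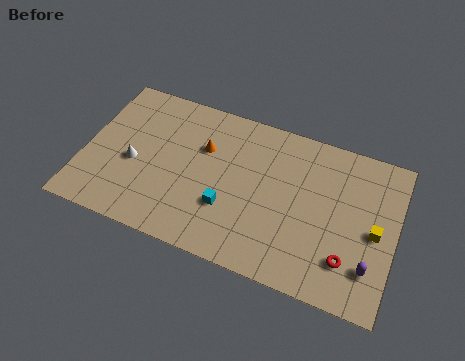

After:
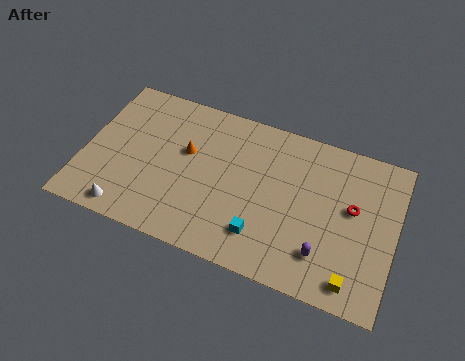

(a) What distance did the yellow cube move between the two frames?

3.4

The yellow cube was near (16.2, 4.6) before and (15.3, 1.3) after, so it travelled √(0.9² + 3.3²) ≈ 3.4 units.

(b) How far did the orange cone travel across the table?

1.1

The orange cone moved from about (6.5, 6.5) to (5.6, 5.9), a distance of √(0.9² + 0.6²) ≈ 1.1.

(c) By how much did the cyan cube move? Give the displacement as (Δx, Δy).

(2.0, -1.0)

The cyan cube started near (8.2, 3.2) and ended near (10.2, 2.2).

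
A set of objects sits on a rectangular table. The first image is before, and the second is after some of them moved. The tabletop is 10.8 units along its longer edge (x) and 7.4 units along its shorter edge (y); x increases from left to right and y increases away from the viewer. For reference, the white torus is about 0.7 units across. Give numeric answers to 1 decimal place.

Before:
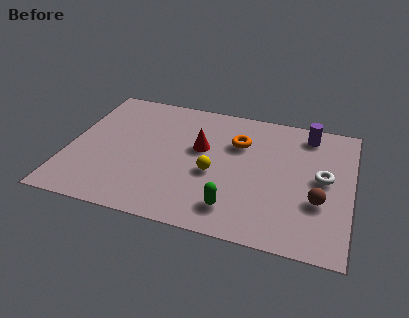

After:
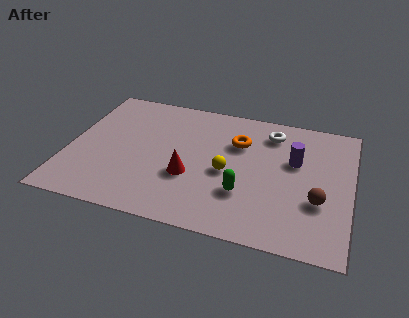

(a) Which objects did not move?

the orange torus and the brown sphere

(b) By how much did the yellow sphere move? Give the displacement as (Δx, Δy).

(0.5, 0.2)

The yellow sphere started near (5.6, 3.1) and ended near (6.1, 3.3).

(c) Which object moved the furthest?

the white torus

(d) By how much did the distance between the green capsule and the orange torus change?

-0.9

Before: roughly 3.7 units apart; after: 2.8. That's 0.9 units closer together.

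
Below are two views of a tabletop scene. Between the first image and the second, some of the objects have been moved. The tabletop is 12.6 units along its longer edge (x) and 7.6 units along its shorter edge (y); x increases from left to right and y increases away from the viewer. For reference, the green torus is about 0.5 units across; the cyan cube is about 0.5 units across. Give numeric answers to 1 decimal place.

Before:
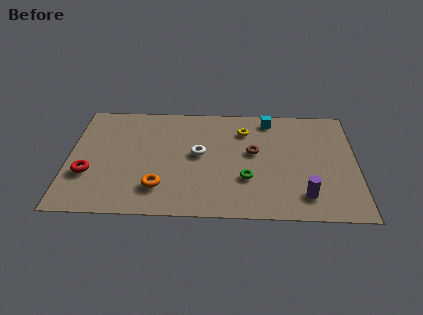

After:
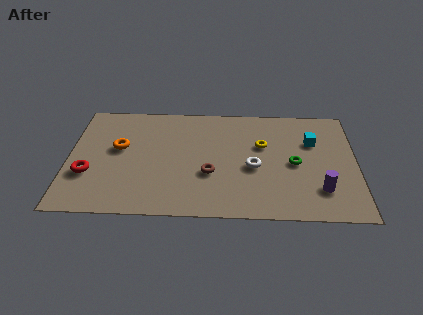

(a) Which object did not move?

the red torus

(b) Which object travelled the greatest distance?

the orange torus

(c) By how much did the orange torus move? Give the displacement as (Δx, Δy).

(-1.8, 2.6)

From the two frames, the orange torus sits at roughly (4.0, 1.8) before and (2.2, 4.4) after.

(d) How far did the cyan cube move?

2.4

The cyan cube was near (8.8, 6.6) before and (10.7, 5.1) after, so it travelled √(1.9² + 1.5²) ≈ 2.4 units.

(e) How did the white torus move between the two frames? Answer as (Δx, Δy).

(2.4, -0.8)

From the two frames, the white torus sits at roughly (5.7, 4.1) before and (8.1, 3.3) after.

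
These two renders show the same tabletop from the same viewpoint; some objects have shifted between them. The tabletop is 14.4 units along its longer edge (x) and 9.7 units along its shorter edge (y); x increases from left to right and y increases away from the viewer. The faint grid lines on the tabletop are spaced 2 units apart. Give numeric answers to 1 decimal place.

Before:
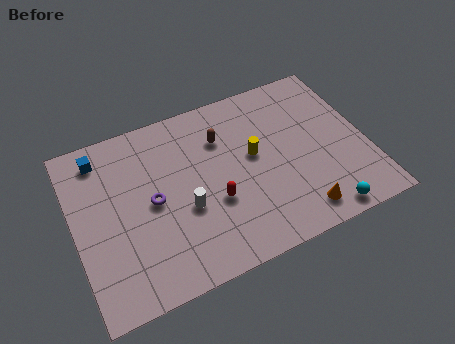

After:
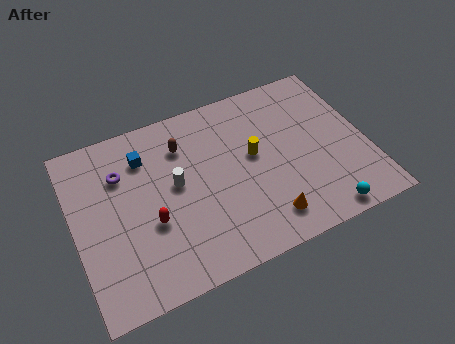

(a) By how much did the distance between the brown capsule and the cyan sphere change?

+1.4

Before: roughly 7.4 units apart; after: 8.8. That's 1.4 units further apart.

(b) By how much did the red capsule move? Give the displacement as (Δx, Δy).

(-3.1, 0.1)

The red capsule was at about (6.7, 3.6) and moved to about (3.6, 3.7).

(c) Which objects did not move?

the cyan sphere and the yellow cylinder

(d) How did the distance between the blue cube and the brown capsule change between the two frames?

-4.1

Before: roughly 6.0 units apart; after: 1.9. That's 4.1 units closer together.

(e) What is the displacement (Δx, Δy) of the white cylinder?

(-0.3, 1.5)

The white cylinder was at about (5.3, 3.8) and moved to about (5.0, 5.3).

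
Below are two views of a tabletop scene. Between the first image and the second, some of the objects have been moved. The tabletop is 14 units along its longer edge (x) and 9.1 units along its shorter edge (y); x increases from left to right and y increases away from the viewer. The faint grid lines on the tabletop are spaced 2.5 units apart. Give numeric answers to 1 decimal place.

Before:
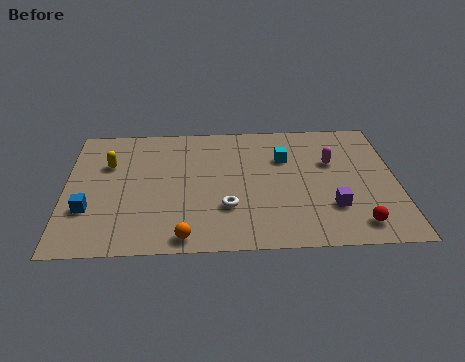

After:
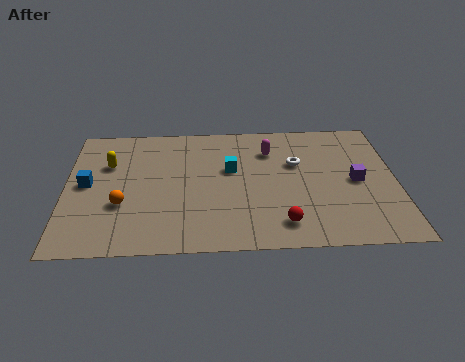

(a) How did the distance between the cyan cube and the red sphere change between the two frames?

-1.2

Before: roughly 5.6 units apart; after: 4.4. That's 1.2 units closer together.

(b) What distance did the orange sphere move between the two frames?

3.5

From (5.0, 0.9) to (2.4, 3.2), the orange sphere covered √(2.6² + 2.3²) ≈ 3.5 units.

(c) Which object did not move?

the yellow capsule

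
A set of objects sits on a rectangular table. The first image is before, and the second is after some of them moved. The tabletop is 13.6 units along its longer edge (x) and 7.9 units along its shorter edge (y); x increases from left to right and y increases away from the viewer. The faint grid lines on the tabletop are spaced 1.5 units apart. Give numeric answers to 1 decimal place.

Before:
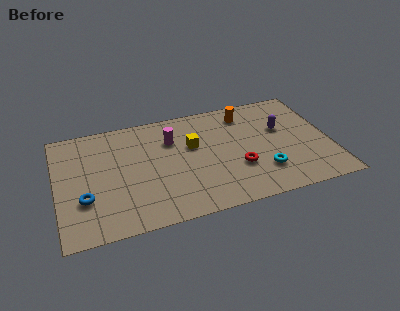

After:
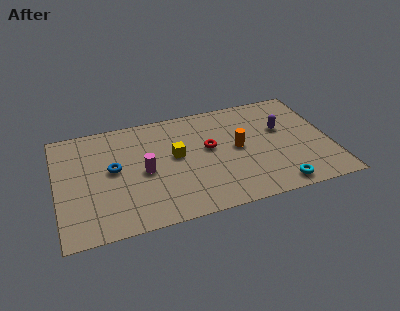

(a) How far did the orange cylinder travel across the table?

2.5

The orange cylinder was near (9.6, 6.5) before and (9.0, 4.1) after, so it travelled √(0.6² + 2.4²) ≈ 2.5 units.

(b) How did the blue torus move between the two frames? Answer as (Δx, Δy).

(1.5, 1.7)

The blue torus was at about (1.3, 2.6) and moved to about (2.8, 4.3).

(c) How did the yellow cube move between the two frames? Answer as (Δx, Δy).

(-0.9, -0.5)

From the two frames, the yellow cube sits at roughly (6.8, 4.9) before and (5.9, 4.4) after.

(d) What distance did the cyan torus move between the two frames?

1.3

The cyan torus moved from about (10.1, 2.1) to (10.7, 0.9), a distance of √(0.6² + 1.2²) ≈ 1.3.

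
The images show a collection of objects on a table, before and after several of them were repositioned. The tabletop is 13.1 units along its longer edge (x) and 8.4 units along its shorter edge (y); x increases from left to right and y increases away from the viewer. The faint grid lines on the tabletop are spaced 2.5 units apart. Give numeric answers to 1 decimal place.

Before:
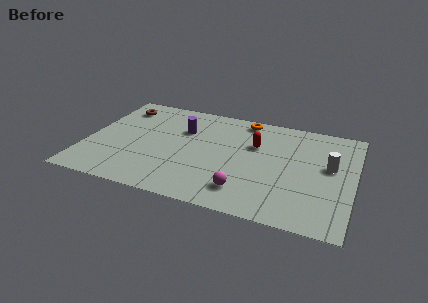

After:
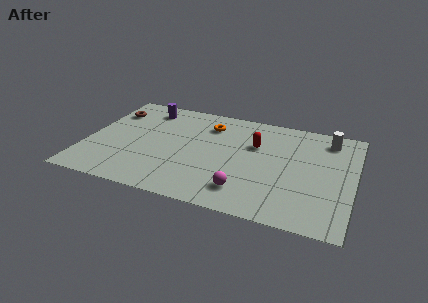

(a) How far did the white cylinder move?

2.2

From (11.9, 4.8) to (11.7, 7.0), the white cylinder covered √(0.2² + 2.2²) ≈ 2.2 units.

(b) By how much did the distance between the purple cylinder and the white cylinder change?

+1.7

The distance was about 7.4 in the first image and 9.1 in the second, so they moved 1.7 units further apart.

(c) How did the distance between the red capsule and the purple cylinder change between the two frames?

+2.2

They were about 3.6 units apart before and 5.8 after — 2.2 units further apart.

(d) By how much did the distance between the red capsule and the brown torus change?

+0.3

Before: roughly 7.0 units apart; after: 7.3. That's 0.3 units further apart.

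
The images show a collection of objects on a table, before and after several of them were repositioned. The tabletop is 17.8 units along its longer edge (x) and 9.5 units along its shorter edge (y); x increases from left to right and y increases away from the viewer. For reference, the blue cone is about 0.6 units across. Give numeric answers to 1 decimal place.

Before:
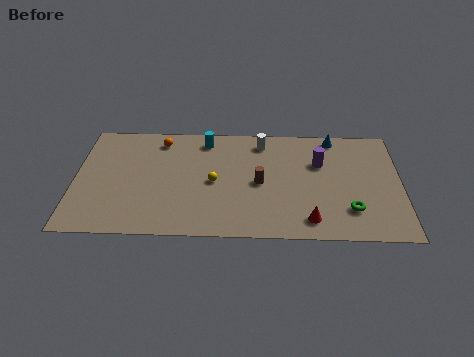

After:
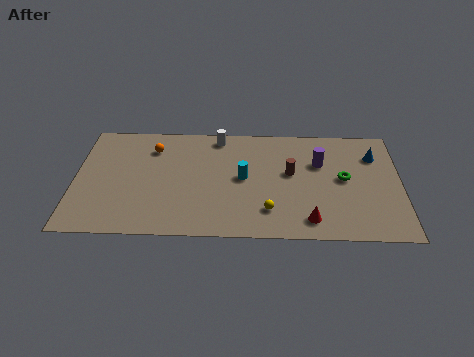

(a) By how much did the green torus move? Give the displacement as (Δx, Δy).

(-0.3, 2.6)

The green torus started near (15.0, 2.4) and ended near (14.7, 5.0).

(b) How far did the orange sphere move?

0.8

The orange sphere was near (4.6, 8.0) before and (4.2, 7.3) after, so it travelled √(0.4² + 0.7²) ≈ 0.8 units.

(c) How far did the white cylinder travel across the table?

2.4

The white cylinder moved from about (10.2, 8.0) to (7.8, 8.4), a distance of √(2.4² + 0.4²) ≈ 2.4.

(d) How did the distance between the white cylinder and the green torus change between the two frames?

+0.3

They were about 7.4 units apart before and 7.7 after — 0.3 units further apart.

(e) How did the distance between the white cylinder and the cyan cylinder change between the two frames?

+0.7

The distance was about 3.1 in the first image and 3.8 in the second, so they moved 0.7 units further apart.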